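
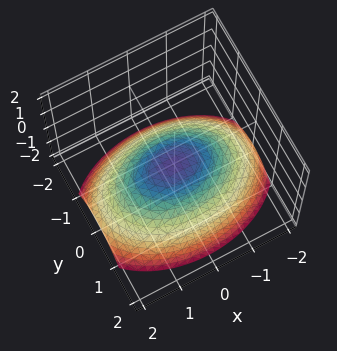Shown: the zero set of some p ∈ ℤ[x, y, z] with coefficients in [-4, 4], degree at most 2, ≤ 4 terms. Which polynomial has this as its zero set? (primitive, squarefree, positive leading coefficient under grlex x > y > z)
x^2 + 2*y^2 + 3*z

First, degree: a single bowl opening along one axis; a quadric, so deg p = 2.
Next, symmetries: mirror symmetry x ↦ −x ⇒ only even powers of x; the y ↦ −y reflection is a symmetry, so y appears only in even powers.
Then, from the axis intercepts and sections: it crosses the z-axis at the gridline z = 0; it crosses the y-axis at the gridline y = 0.
Finally, solving for integer coefficients yields p as stated.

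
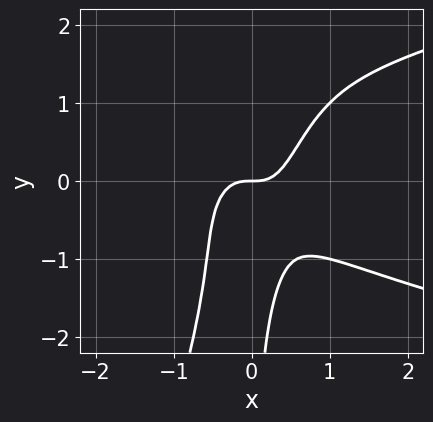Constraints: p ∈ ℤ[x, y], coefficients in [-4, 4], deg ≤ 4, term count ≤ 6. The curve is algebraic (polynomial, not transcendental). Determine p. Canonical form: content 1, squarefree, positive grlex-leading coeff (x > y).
3*x^2*y^2 - x*y^3 - 3*x^3 + y

1. Degree: the shape is more complex than any degree-3 curve, so deg p = 4.
2. From the visible intercepts: it meets the x-axis at x = 0 (among the integer gridlines); it meets the y-axis at y = 0 (among the integer gridlines).
3. These observations pin down the coefficients.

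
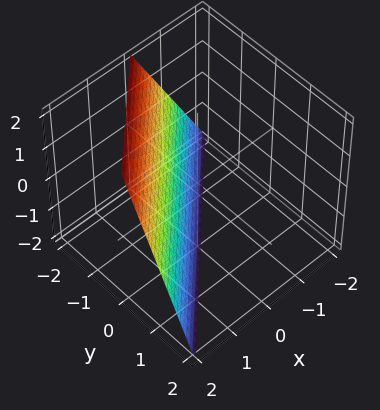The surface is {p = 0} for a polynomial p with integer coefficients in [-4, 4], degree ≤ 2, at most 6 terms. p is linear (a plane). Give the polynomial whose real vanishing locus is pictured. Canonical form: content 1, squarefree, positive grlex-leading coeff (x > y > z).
2*x - 2*y - z - 2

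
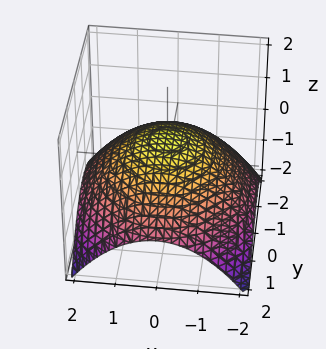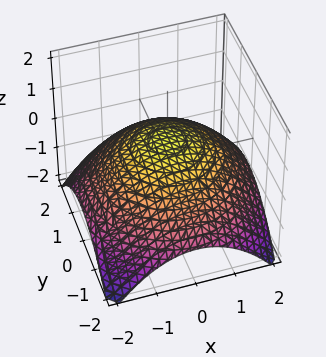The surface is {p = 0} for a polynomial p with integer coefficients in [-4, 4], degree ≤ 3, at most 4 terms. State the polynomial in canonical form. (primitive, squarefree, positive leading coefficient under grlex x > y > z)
x^2 + y^2 + 3*z - 2

1. Degree: a generic line meets the surface in up to 2 points, so deg p = 2.
2. By symmetry, the surface is invariant under rotation about z: p = q(x² + y², z).
3. Reading off the gridlines: a circular section at z = 0 has radius between 1 and 2.
4. Fitting integer coefficients to these (and the overall shape) gives p.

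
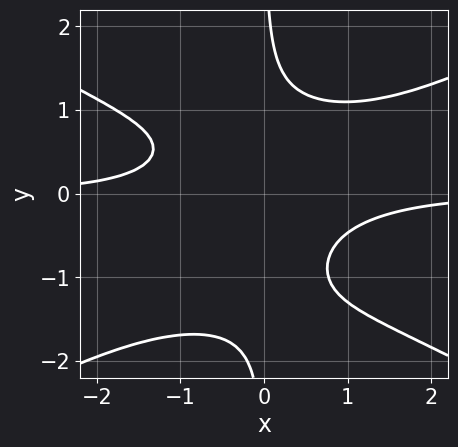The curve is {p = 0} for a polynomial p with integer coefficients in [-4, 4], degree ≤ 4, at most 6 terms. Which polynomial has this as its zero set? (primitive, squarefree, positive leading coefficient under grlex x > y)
1. Degree: no degree-3 curve has this shape, so deg p = 4.
2. Reading off the gridlines: the curve avoids every integer x-axis point in the box; the curve avoids every integer y-axis point in the box.
3. Together with the visible shape, these determine p as stated.

x^3*y - 3*x*y^3 - 2*x*y^2 + 3*x*y + 2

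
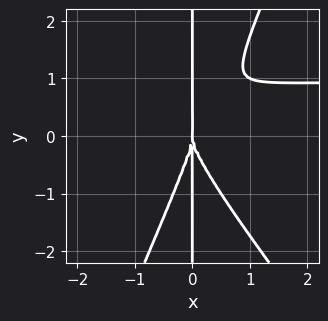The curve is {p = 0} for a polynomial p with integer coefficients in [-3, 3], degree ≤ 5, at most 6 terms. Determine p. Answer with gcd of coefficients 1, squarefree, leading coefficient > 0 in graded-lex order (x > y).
deg p = 4. The shape is more complex than any degree-3 curve.
From the axis intercepts and sections: one x-axis crossing is at x = 0; every point of the y-axis in the box is on the curve.
Putting this together gives p.

3*x^3*y + x^2*y^2 - x*y^3 - 3*x^3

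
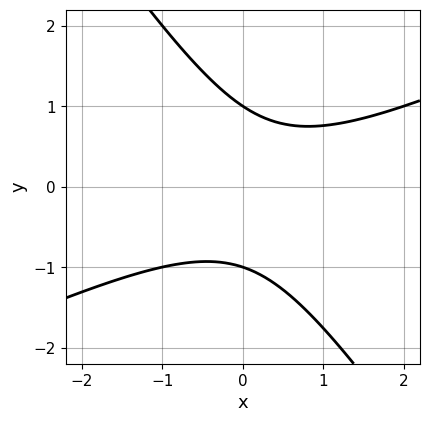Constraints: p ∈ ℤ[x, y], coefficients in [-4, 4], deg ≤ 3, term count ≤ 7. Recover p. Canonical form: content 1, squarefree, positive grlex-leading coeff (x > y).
2*x^2 - 3*x*y - 3*y^2 - x + 3

First, degree: no degree-1 curve has this shape, so deg p = 2.
Then, checking where it meets the axes: it misses every integer gridline on the x-axis; the y-axis gridline crossings are at y ∈ {-1, 1}.
Finally, solving for integer coefficients yields p as stated.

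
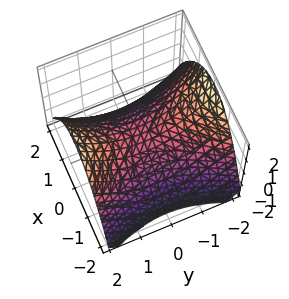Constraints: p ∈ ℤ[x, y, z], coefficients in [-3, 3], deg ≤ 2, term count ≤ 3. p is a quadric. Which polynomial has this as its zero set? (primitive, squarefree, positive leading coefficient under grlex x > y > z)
2*x^2 - y^2 + 3*z

deg p = 2. A saddle surface; a quadric.
Symmetries: it's symmetric under y → −y, forcing even powers of y; mirror symmetry x ↦ −x ⇒ only even powers of x.
Reading off the gridlines: one y-axis crossing is at y = 0; it meets the x-axis at x = 0 (among the integer gridlines); it meets the z-axis at z = 0 (among the integer gridlines).
Fitting integer coefficients to these (and the overall shape) gives p.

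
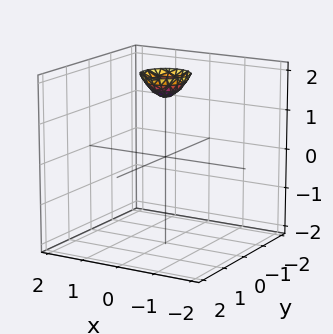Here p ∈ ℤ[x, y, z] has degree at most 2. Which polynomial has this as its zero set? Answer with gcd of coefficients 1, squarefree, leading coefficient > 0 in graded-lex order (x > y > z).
1. Degree: a generic line meets the surface in up to 2 points, so deg p = 2.
2. Symmetries: the surface is invariant under rotation about z: p = q(x² + y², z).
3. Checking where it meets the axes: no x-intercept at any integer in the box; a circular section at z = 2 has radius between 0 and 1; it misses every integer gridline on the y-axis.
4. The integer polynomial consistent with all of this is the stated p.

3*x^2 + 3*y^2 - 2*z + 3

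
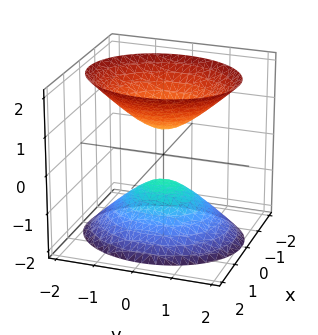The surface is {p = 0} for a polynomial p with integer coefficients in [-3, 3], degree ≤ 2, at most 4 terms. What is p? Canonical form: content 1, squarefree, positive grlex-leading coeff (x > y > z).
1. The picture has 2 separate pieces. Treating them together as one polynomial.
2. Degree: two separate bowl-shaped sheets opening away from each other; a quadric, so deg p = 2.
3. Symmetries: mirror symmetry x ↦ −x ⇒ only even powers of x; the y ↦ −y reflection is a symmetry, so y appears only in even powers; the z ↦ −z reflection is a symmetry, so z appears only in even powers.
4. From the axis intercepts and sections: no x-intercept at any integer in the box; it misses every integer gridline on the y-axis.
5. Assembling these constraints gives the stated polynomial.

3*x^2 + 2*y^2 - 2*z^2 + 1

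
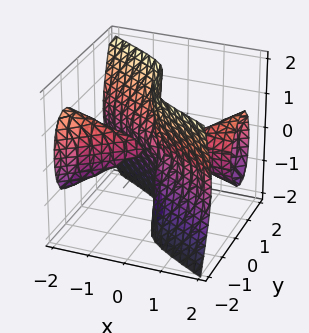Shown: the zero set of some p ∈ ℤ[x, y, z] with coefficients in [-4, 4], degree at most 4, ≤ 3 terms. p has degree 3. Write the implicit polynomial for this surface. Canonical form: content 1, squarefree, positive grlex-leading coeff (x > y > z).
(a) I count 2 distinct pieces.
(b) Degree: no degree-2 surface has this shape, so deg p = 3.
(c) Checking where it meets the axes: every point of the z-axis in the box is on the surface; it meets the y-axis at y = 0 (among the integer gridlines).
(d) The integer polynomial consistent with all of this is the stated p.

x^2*y - x*z^2 - 2*y^3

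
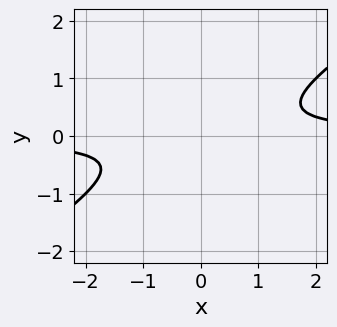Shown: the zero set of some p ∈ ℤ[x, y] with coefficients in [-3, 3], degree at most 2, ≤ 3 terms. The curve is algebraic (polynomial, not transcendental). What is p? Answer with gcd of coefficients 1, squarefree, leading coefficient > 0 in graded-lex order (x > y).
2*x*y - 3*y^2 - 1

First, deg p = 2. A generic line meets the curve in up to 2 points.
Next, checking where it meets the axes: it misses every integer gridline on the y-axis; it misses every integer gridline on the x-axis.
Finally, the integer polynomial consistent with all of this is the stated p.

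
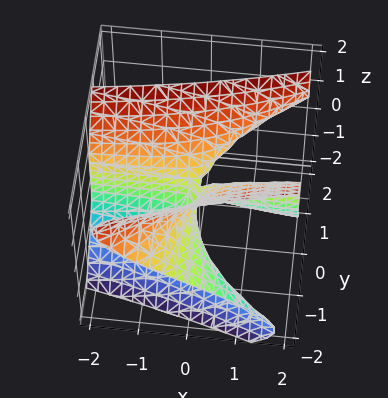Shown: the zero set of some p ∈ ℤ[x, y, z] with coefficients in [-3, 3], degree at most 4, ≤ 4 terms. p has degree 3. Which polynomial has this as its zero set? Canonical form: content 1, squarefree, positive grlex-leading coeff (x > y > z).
2*y^2*z - z^3 - 2*x*y + y*z

Degree: the shape is more complex than any degree-2 surface, so deg p = 3.
From the axis intercepts and sections: it crosses the z-axis at the gridline z = 0; every point of the x-axis in the box is on the surface.
Assembling these constraints gives the stated polynomial. Check: (0, 1, 0) on the y-axis lies on the surface, and p(0, 1, 0) = 0. ✓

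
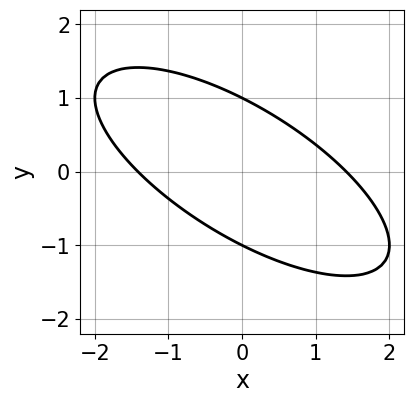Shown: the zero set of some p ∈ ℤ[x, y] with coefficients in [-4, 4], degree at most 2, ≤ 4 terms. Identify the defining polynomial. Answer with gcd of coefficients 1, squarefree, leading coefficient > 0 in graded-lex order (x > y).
First, deg p = 2. No degree-1 curve has this shape.
Then, observable constraints: among the integer gridlines, it crosses the y-axis at y ∈ {-1, 1}.
Finally, fitting integer coefficients to these (and the overall shape) gives p.

x^2 + 2*x*y + 2*y^2 - 2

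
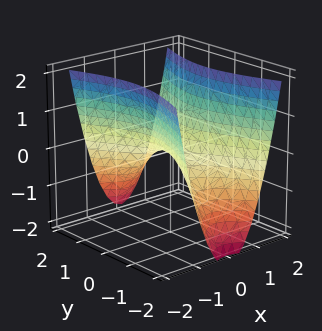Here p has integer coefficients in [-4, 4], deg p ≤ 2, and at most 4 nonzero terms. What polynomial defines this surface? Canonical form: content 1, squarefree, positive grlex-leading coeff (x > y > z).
(a) Degree: a hyperbolic paraboloid; a quadric, so deg p = 2.
(b) Symmetries: mirror symmetry x ↦ −x ⇒ only even powers of x; mirror symmetry y ↦ −y ⇒ only even powers of y.
(c) From the axis intercepts and sections: it crosses the y-axis at the gridline y = 0; it crosses the z-axis at the gridline z = 0; it crosses the x-axis at the gridline x = 0.
(d) Solving for integer coefficients yields p as stated.

3*x^2 - y^2 - 2*z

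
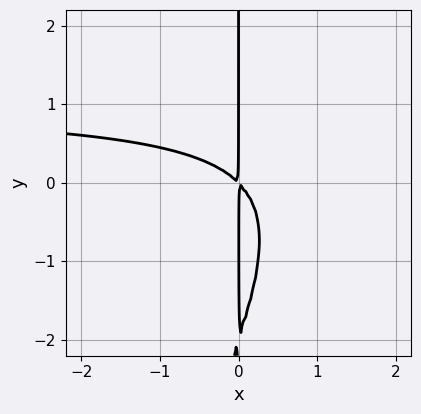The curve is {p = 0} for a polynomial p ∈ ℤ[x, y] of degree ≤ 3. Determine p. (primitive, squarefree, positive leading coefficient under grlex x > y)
First, degree: the shape is more complex than any degree-2 curve, so deg p = 3.
Next, against the integer gridlines: every point of the y-axis in the box is on the curve.
Finally, putting this together gives p.

2*x^2*y - x*y^2 - 2*x^2 - 2*x*y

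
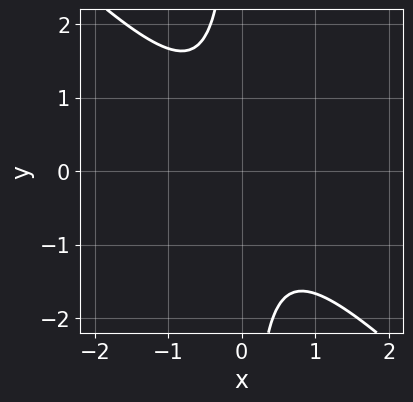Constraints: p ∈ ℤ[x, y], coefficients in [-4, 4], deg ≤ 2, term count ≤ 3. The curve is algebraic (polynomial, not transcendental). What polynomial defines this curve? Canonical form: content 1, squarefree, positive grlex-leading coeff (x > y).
deg p = 2. No degree-1 curve has this shape.
Observable constraints: the curve avoids every integer y-axis point in the box; it misses every integer gridline on the x-axis.
The integer polynomial consistent with all of this is the stated p.

3*x^2 + 3*x*y + 2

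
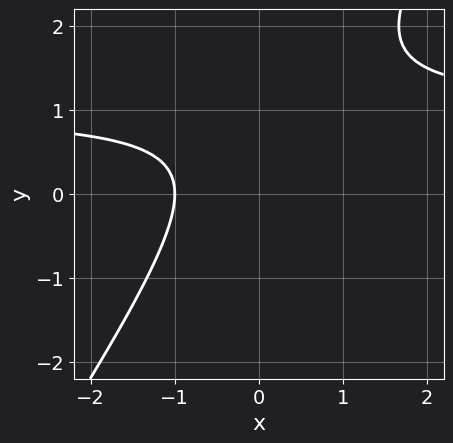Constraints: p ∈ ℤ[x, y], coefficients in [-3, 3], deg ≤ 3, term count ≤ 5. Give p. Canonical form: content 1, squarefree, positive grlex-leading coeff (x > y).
1. Degree: no degree-1 curve has this shape, so deg p = 2.
2. Against the integer gridlines: no y-intercept at any integer in the box; one x-axis crossing is at x = -1.
3. The integer polynomial consistent with all of this is the stated p.

3*x*y - 2*y^2 - 3*x + 3*y - 3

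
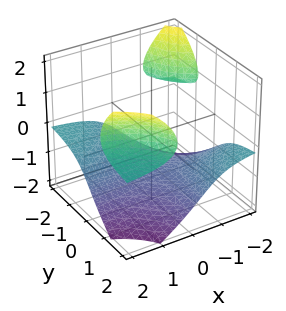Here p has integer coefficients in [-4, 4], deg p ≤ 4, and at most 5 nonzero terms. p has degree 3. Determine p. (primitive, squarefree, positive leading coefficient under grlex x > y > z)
3*x*y*z - 2*z^3 + y*z - 3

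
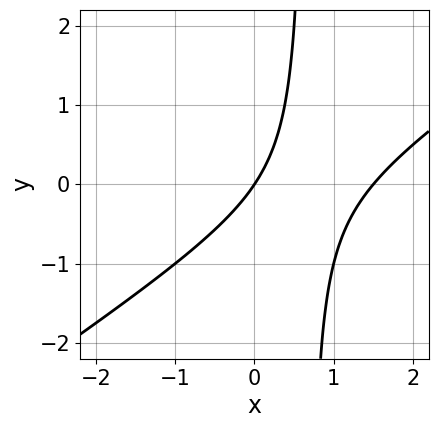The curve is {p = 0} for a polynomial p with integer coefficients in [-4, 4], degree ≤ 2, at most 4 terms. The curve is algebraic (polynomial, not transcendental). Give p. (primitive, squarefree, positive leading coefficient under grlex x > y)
2*x^2 - 3*x*y - 3*x + 2*y

Degree: a generic line meets the curve in up to 2 points, so deg p = 2.
Reading off the gridlines: it crosses the y-axis at the gridline y = 0; it meets the x-axis at x = 0 (among the integer gridlines).
Solving for integer coefficients yields p as stated.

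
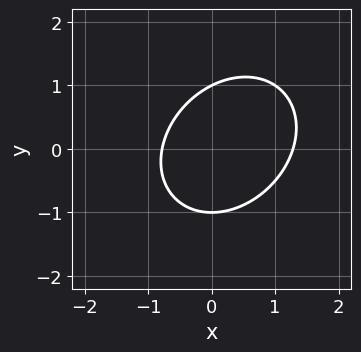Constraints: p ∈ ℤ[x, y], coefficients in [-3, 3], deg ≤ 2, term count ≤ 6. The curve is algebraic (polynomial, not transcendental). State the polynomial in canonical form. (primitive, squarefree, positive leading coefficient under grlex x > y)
(a) The degree is 2 — a generic line meets the curve in up to 2 points.
(b) Reading off the gridlines: the y-axis gridline crossings are at y ∈ {-1, 1}.
(c) Assembling these constraints gives the stated polynomial.

2*x^2 - x*y + 2*y^2 - x - 2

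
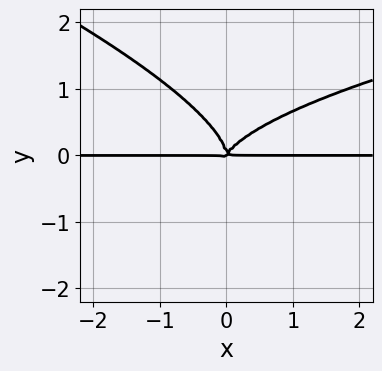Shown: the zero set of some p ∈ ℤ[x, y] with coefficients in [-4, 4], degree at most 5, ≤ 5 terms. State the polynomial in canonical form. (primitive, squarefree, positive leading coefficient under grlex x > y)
x*y^3 + 3*y^4 - 2*x^2*y + x*y^2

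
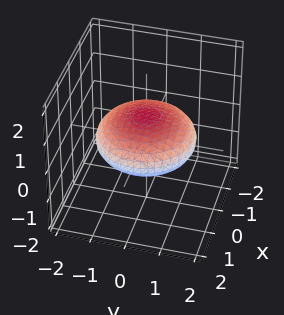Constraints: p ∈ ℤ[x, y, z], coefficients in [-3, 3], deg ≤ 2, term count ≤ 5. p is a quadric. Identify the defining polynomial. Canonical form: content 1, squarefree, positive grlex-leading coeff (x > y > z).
First, deg p = 2. Bounded and convex; a quadric.
Then, symmetries: mirror symmetry z ↦ −z ⇒ only even powers of z; the surface is invariant under rotation about z: p = q(x² + y², z).
Next, checking where it meets the axes: a circular section at z = 0 has radius between 1 and 2.
Finally, putting this together gives p.

x^2 + y^2 + 3*z^2 - 2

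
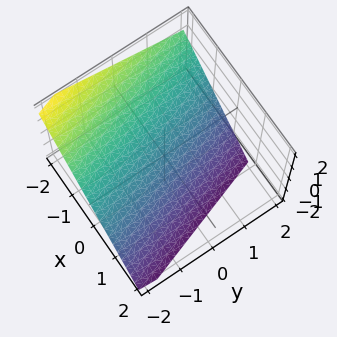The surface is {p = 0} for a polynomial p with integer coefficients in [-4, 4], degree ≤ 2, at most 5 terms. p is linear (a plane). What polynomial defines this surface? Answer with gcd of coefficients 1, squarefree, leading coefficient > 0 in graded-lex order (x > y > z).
3*x + y + 3*z + 2

1. deg p = 1.
2. Checking where it meets the axes: it meets the y-axis at y = -2 (among the integer gridlines).
3. The integer polynomial consistent with all of this is the stated p.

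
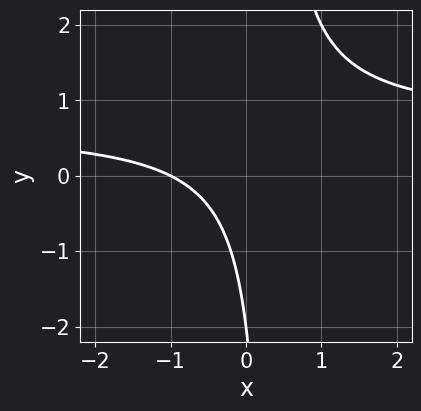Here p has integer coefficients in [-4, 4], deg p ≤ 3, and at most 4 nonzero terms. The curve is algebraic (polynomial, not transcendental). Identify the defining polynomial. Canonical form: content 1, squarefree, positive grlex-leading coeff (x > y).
The degree is 2 — no degree-1 curve has this shape.
From the axis intercepts and sections: it meets the x-axis at x = -1 (among the integer gridlines); one y-axis crossing is at y = -2.
Solving for integer coefficients yields p as stated.

3*x*y - 2*x - y - 2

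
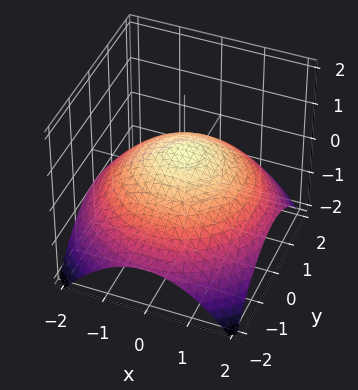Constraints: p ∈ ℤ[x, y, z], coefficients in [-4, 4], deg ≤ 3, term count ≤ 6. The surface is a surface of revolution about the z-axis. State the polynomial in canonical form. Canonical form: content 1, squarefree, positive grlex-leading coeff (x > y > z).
x^2 + y^2 + 3*z - 2

(a) Degree: no degree-1 surface has this shape, so deg p = 2.
(b) Symmetry: the z-axis is an axis of rotation, so x and y enter only as x² + y².
(c) Reading off the gridlines: a circular section at z = 0 has radius between 1 and 2.
(d) The integer polynomial consistent with all of this is the stated p.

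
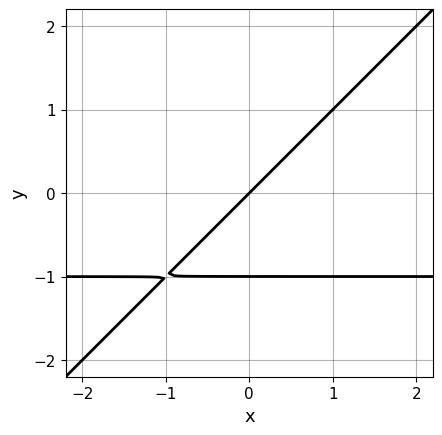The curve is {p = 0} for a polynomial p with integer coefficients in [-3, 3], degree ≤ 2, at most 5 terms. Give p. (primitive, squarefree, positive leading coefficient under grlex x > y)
x*y - y^2 + x - y

Degree: a generic line meets the curve in up to 2 points, so deg p = 2.
From the visible intercepts: it crosses the x-axis at the gridline x = 0; among the integer gridlines, it crosses the y-axis at y ∈ {-1, 0}.
Assembling these constraints gives the stated polynomial.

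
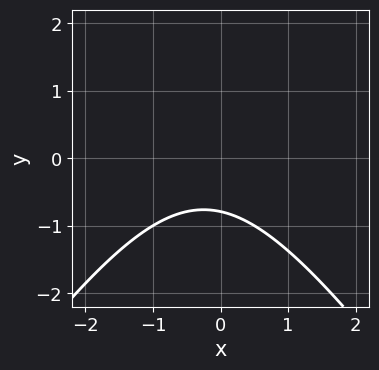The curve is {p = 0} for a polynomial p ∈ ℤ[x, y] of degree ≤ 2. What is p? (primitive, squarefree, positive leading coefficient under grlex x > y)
2*x^2 - y^2 + x + 3*y + 3

(a) deg p = 2. The shape is more complex than any degree-1 curve.
(b) From the visible intercepts: the curve avoids every integer x-axis point in the box.
(c) These observations pin down the coefficients.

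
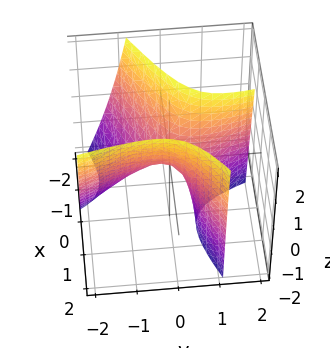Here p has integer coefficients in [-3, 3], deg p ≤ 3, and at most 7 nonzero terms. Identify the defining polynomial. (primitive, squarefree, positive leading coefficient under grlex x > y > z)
2*x^2 - 3*x*y - y^2 + y*z - z

1. Degree: the shape is more complex than any degree-1 surface, so deg p = 2.
2. Against the integer gridlines: one x-axis crossing is at x = 0; it crosses the y-axis at the gridline y = 0.
3. The integer polynomial consistent with all of this is the stated p.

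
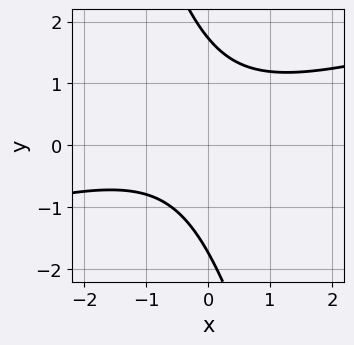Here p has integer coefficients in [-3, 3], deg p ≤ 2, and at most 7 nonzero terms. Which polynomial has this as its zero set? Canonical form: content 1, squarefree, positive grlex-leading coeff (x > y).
First, degree: no degree-1 curve has this shape, so deg p = 2.
Then, against the integer gridlines: no x-intercept at any integer in the box.
Finally, solving for integer coefficients yields p as stated.

x^2 - 3*x*y - y^2 + x + 3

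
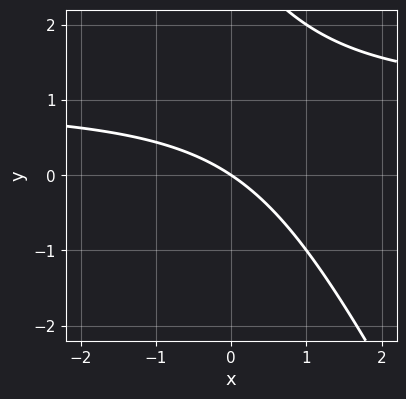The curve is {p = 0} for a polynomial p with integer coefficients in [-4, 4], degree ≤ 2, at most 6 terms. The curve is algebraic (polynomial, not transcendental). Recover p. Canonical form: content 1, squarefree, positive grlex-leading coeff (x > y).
2*x*y + y^2 - 2*x - 3*y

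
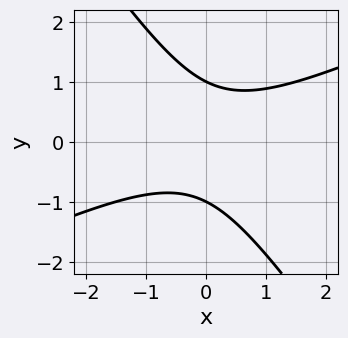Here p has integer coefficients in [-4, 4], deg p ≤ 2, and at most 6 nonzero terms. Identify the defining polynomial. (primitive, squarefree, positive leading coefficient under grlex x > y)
2*x^2 - 3*x*y - 3*y^2 + 3

The degree is 2 — a generic line meets the curve in up to 2 points.
Checking where it meets the axes: among the integer gridlines, it crosses the y-axis at y ∈ {-1, 1}; the curve avoids every integer x-axis point in the box.
The integer polynomial consistent with all of this is the stated p.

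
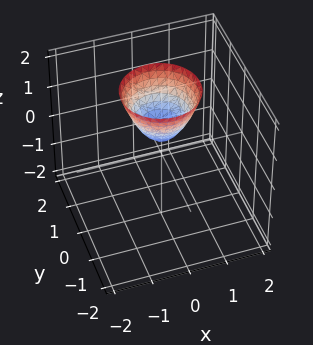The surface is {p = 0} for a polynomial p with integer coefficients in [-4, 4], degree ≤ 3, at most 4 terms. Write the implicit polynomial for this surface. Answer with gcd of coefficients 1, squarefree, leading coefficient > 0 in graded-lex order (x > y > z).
3*x^2 + 3*y^2 - 2*z + 1

First, degree: no degree-1 surface has this shape, so deg p = 2.
Then, by symmetry, every cross-section ⟂ z is a circle, so x, y appear only via x² + y².
Next, from the axis intercepts and sections: no y-intercept at any integer in the box; a circular section at z = 1 has radius between 0 and 1; no x-intercept at any integer in the box.
Finally, together with the visible shape, these determine p as stated.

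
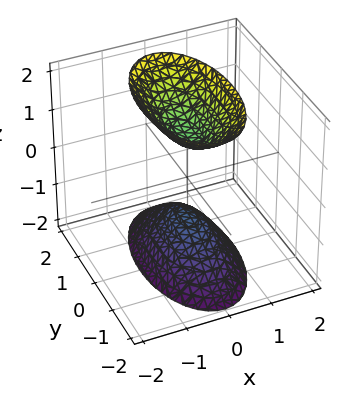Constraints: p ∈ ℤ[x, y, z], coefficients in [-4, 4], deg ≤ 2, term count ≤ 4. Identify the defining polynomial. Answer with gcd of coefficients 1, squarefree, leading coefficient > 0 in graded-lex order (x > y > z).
(a) I count 2 distinct pieces. They look like related sheets of one shape, so recover p as a whole.
(b) deg p = 2. Two separate bowl-shaped sheets opening away from each other; a quadric.
(c) Symmetries: the x ↦ −x reflection is a symmetry, so x appears only in even powers; it's symmetric under z → −z, forcing even powers of z; mirror symmetry y ↦ −y ⇒ only even powers of y.
(d) Checking where it meets the axes: among the integer gridlines, it crosses the z-axis at z ∈ {-1, 1}; it misses every integer gridline on the x-axis; no y-intercept at any integer in the box.
(e) The integer polynomial consistent with all of this is the stated p.

3*x^2 + y^2 - z^2 + 1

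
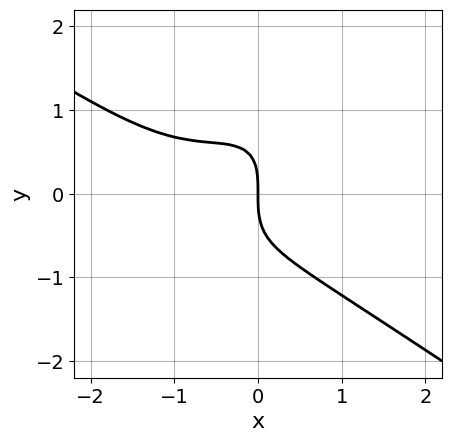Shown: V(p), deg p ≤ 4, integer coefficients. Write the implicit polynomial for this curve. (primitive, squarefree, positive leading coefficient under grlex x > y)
(a) The degree is 3 — a generic line meets the curve in up to 3 points.
(b) From the visible intercepts: it crosses the y-axis at the gridline y = 0; it crosses the x-axis at the gridline x = 0.
(c) Together with the visible shape, these determine p as stated.

2*x^3 - 3*x*y^2 + 2*y^3 + 3*x^2 + 3*x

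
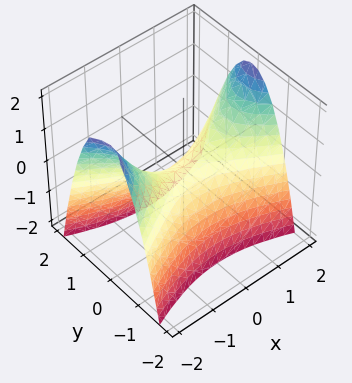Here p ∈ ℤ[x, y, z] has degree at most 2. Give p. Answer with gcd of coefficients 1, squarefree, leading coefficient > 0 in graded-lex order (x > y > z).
1. deg p = 2. A saddle surface; a quadric.
2. Symmetries: the x ↦ −x reflection is a symmetry, so x appears only in even powers; it's symmetric under y → −y, forcing even powers of y.
3. From the visible intercepts: it meets the y-axis at y = 0 (among the integer gridlines); it crosses the x-axis at the gridline x = 0; one z-axis crossing is at z = 0.
4. Putting this together gives p.

x^2 - 3*y^2 - 2*z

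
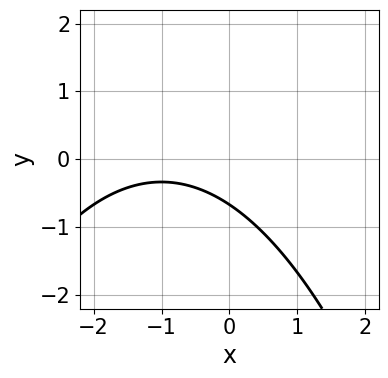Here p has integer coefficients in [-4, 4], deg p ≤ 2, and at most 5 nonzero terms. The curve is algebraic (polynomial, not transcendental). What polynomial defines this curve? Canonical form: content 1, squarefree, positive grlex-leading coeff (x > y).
First, degree: the shape is more complex than any degree-1 curve, so deg p = 2.
Then, from the visible intercepts: it misses every integer gridline on the x-axis.
Finally, the integer polynomial consistent with all of this is the stated p.

x^2 + 2*x + 3*y + 2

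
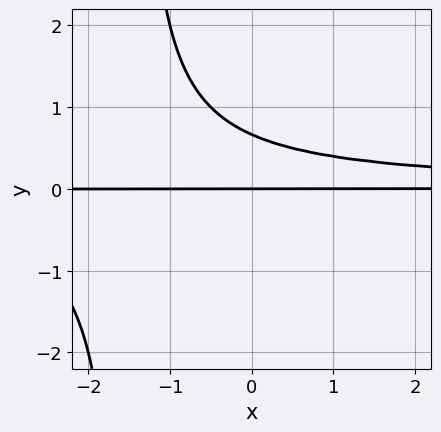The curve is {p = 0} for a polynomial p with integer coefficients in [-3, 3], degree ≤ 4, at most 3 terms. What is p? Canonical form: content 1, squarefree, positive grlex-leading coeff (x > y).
1. Degree: no degree-2 curve has this shape, so deg p = 3.
2. Checking where it meets the axes: every point of the x-axis in the box is on the curve; it crosses the y-axis at the gridline y = 0.
3. Putting this together gives p.

2*x*y^2 + 3*y^2 - 2*y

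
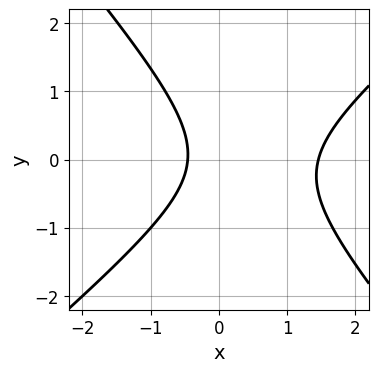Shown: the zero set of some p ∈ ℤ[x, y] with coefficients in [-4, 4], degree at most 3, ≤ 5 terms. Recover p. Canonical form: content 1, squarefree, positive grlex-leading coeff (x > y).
First, degree: the shape is more complex than any degree-1 curve, so deg p = 2.
Next, from the visible intercepts: it misses every integer gridline on the y-axis.
Finally, fitting integer coefficients to these (and the overall shape) gives p.

3*x^2 - x*y - 3*y^2 - 3*x - 2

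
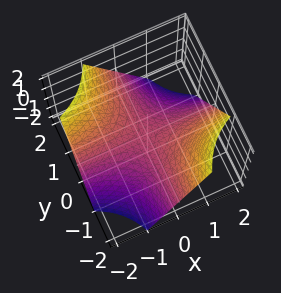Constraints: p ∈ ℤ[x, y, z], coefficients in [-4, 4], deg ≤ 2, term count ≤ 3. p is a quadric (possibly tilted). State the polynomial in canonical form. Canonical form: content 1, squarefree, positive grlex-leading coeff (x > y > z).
x*y + z

First, degree: a generic line meets the surface in up to 2 points, so deg p = 2.
Next, from the axis intercepts and sections: one z-axis crossing is at z = 0; every point of the x-axis in the box is on the surface; the visible y-axis segment lies entirely on the surface.
Finally, putting this together gives p.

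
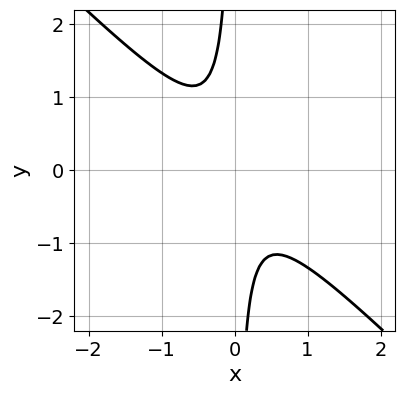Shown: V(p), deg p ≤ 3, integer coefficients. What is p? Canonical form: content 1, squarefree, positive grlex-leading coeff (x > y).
3*x^2 + 3*x*y + 1

The degree is 2 — no degree-1 curve has this shape.
From the visible intercepts: it misses every integer gridline on the y-axis; it misses every integer gridline on the x-axis.
Putting this together gives p.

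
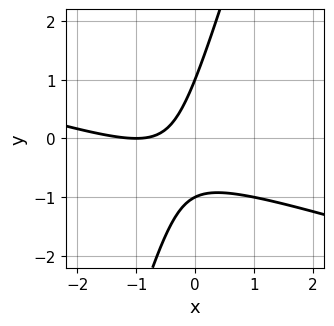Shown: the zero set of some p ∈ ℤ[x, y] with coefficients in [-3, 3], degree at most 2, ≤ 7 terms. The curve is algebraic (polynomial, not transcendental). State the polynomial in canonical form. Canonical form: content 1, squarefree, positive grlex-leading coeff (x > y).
x^2 + 3*x*y - y^2 + 2*x + 1

First, the degree is 2 — the shape is more complex than any degree-1 curve.
Next, from the visible intercepts: among the integer gridlines, it crosses the y-axis at y ∈ {-1, 1}; it meets the x-axis at x = -1 (among the integer gridlines).
Finally, solving for integer coefficients yields p as stated.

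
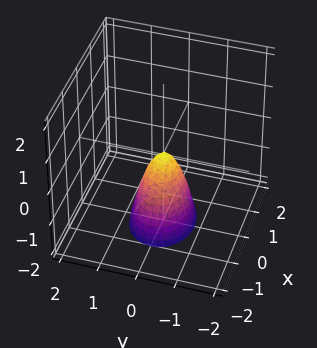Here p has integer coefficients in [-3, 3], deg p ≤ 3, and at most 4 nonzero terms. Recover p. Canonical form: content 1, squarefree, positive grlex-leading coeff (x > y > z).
2*x^2 + 3*y^2 + z

deg p = 2. A paraboloid; a quadric.
Symmetries: the y ↦ −y reflection is a symmetry, so y appears only in even powers; the x ↦ −x reflection is a symmetry, so x appears only in even powers.
Observable constraints: it meets the y-axis at y = 0 (among the integer gridlines); it meets the z-axis at z = 0 (among the integer gridlines); it crosses the x-axis at the gridline x = 0.
Assembling these constraints gives the stated polynomial.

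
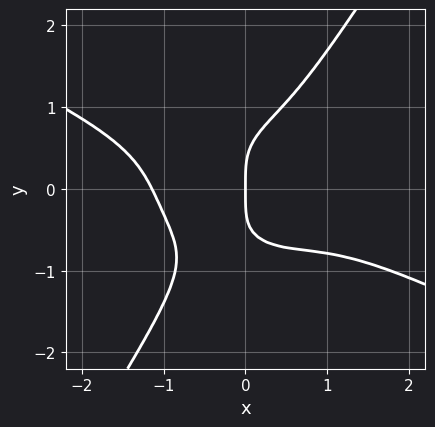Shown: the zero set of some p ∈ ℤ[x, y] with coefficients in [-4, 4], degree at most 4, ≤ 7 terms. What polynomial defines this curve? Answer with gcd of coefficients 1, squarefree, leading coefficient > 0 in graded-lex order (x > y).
2*x^4 + 3*x^3*y + 3*x*y^3 - 3*y^4 + 3*x

Degree: a generic line meets the curve in up to 4 points, so deg p = 4.
From the visible intercepts: one y-axis crossing is at y = 0; it meets the x-axis at x = 0 (among the integer gridlines).
Together with the visible shape, these determine p as stated.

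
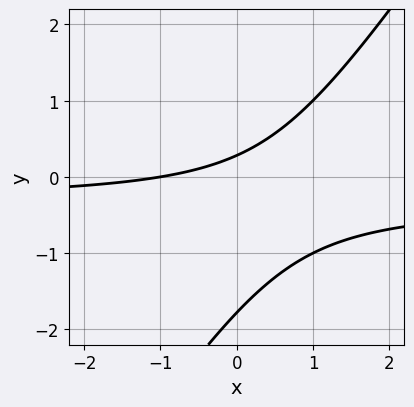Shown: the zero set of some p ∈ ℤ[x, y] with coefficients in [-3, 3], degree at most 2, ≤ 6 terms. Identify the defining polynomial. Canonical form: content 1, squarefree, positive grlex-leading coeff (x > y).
deg p = 2. The shape is more complex than any degree-1 curve.
From the visible intercepts: it meets the x-axis at x = -1 (among the integer gridlines).
These observations pin down the coefficients.

3*x*y - 2*y^2 + x - 3*y + 1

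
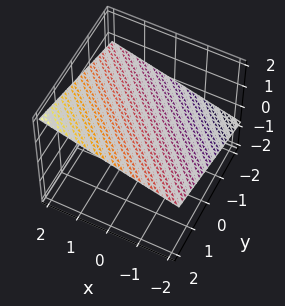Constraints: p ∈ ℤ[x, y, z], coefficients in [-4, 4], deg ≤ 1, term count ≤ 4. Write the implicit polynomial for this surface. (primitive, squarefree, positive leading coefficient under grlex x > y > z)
x + y - 3*z + 2

deg p = 1. The surface is flat (a plane).
Observable constraints: one y-axis crossing is at y = -2; one x-axis crossing is at x = -2.
Matching integer coefficients to the picture gives p.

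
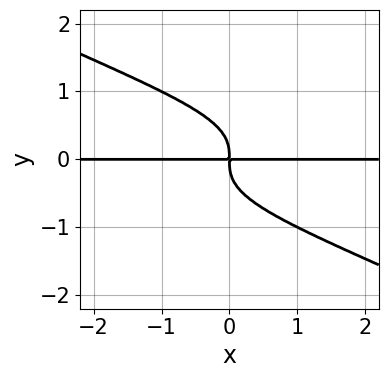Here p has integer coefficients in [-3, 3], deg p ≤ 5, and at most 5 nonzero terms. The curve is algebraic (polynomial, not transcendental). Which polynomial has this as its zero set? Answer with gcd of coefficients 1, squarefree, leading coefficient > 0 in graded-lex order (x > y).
x*y^3 + 2*y^4 + x*y

(a) deg p = 4.
(b) Reading off the gridlines: every point of the x-axis in the box is on the curve.
(c) Fitting integer coefficients to these (and the overall shape) gives p.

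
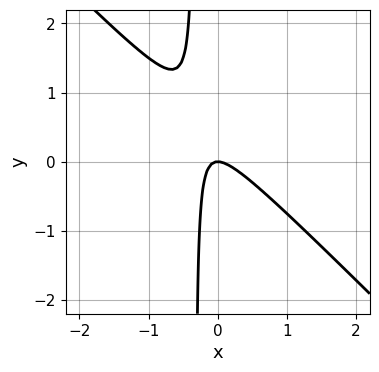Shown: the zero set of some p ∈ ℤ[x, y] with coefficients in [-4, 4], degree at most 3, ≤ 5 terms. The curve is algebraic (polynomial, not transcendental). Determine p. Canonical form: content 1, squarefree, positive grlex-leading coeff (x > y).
(a) The degree is 2 — a generic line meets the curve in up to 2 points.
(b) From the visible intercepts: it crosses the x-axis at the gridline x = 0; one y-axis crossing is at y = 0.
(c) Fitting integer coefficients to these (and the overall shape) gives p.

3*x^2 + 3*x*y + y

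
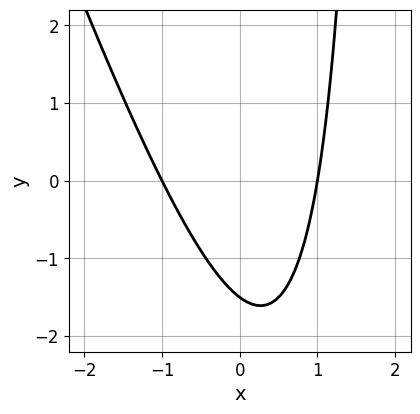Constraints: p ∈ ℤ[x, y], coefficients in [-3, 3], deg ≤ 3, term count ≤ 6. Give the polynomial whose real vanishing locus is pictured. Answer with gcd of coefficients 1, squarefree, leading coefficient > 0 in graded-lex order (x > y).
3*x^2 + x*y - 2*y - 3

(a) Degree: a generic line meets the curve in up to 2 points, so deg p = 2.
(b) From the visible intercepts: the x-axis gridline crossings are at x ∈ {-1, 1}.
(c) Fitting integer coefficients to these (and the overall shape) gives p.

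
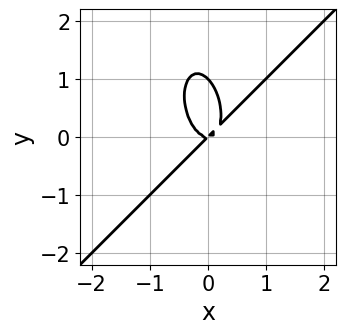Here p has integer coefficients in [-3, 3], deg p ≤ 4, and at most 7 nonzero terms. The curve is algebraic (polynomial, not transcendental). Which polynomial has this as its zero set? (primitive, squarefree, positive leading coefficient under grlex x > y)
(a) Degree: a generic line meets the curve in up to 3 points, so deg p = 3.
(b) Checking where it meets the axes: it crosses the x-axis at the gridline x = 0; among the integer gridlines, it crosses the y-axis at y ∈ {0, 1}.
(c) Solving for integer coefficients yields p as stated.

3*x^3 - 2*x^2*y - y^3 - x*y + y^2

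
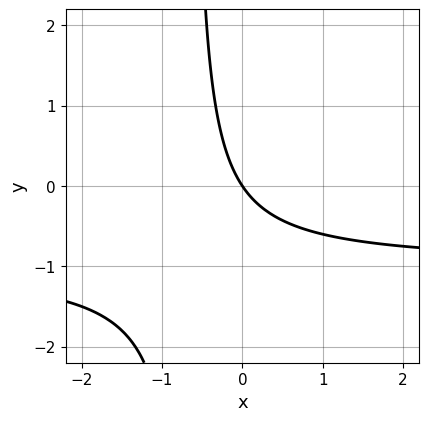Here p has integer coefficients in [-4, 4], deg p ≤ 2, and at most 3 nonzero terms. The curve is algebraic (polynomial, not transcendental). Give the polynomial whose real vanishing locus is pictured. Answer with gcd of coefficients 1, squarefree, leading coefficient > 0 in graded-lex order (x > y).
3*x*y + 3*x + 2*y

(a) Degree: the shape is more complex than any degree-1 curve, so deg p = 2.
(b) Against the integer gridlines: it crosses the x-axis at the gridline x = 0; it crosses the y-axis at the gridline y = 0.
(c) Putting this together gives p.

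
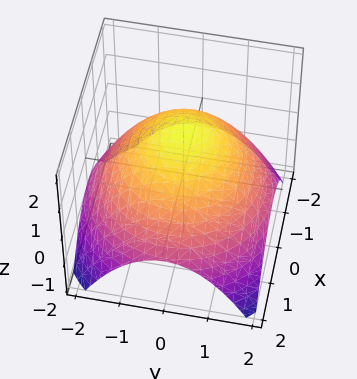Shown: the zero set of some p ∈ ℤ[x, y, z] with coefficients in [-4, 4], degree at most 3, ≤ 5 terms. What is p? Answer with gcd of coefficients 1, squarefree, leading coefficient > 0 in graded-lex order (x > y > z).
Degree: the shape is more complex than any degree-1 surface, so deg p = 2.
Symmetries: rotational symmetry about the z-axis ⇒ p depends on x, y only through x² + y².
Reading off the gridlines: a circular section at z = 0 has radius between 1 and 2.
Fitting integer coefficients to these (and the overall shape) gives p.

x^2 + y^2 + 2*z - 3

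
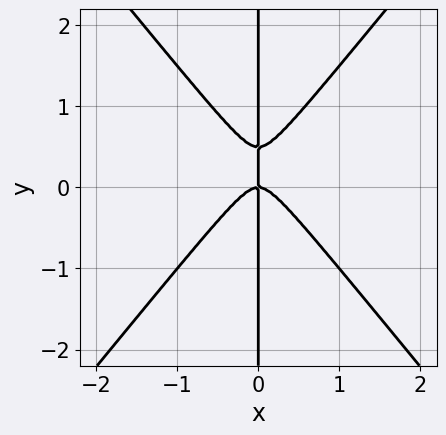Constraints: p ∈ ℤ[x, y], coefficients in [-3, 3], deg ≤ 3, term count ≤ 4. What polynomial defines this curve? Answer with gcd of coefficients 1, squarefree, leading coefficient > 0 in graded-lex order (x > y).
Degree: no degree-2 curve has this shape, so deg p = 3.
Observable constraints: one x-axis crossing is at x = 0; every point of the y-axis in the box is on the curve.
Matching integer coefficients to the picture gives p.

3*x^3 - 2*x*y^2 + x*y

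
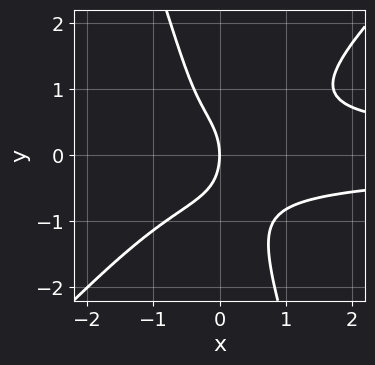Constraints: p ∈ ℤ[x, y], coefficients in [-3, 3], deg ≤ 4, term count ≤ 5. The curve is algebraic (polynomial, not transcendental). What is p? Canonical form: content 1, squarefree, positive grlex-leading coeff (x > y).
1. The degree is 4 — no degree-3 curve has this shape.
2. From the visible intercepts: one x-axis crossing is at x = 0; it crosses the y-axis at the gridline y = 0.
3. The integer polynomial consistent with all of this is the stated p.

3*x^2*y^2 - 2*x*y^3 - y^4 - y^2 - 2*x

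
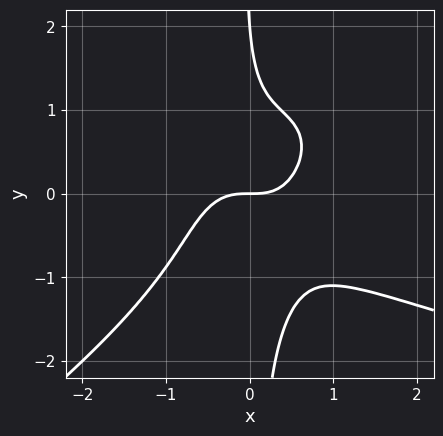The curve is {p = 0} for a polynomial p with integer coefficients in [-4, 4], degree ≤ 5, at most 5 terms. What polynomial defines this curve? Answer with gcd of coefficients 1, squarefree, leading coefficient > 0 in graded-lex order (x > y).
2*x^2*y^2 - 3*x*y^3 - 3*x^3 - y^2 + 2*y

First, degree: a generic line meets the curve in up to 4 points, so deg p = 4.
Next, from the visible intercepts: it meets the x-axis at x = 0 (among the integer gridlines); the y-axis gridline crossings are at y ∈ {0, 2}.
Finally, putting this together gives p.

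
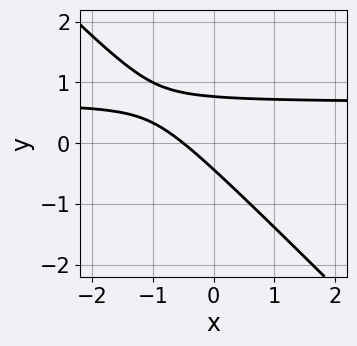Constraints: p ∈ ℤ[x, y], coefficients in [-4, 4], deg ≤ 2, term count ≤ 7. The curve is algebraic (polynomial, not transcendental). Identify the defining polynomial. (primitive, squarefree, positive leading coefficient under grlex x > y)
3*x*y + 3*y^2 - 2*x - y - 1

Degree: the shape is more complex than any degree-1 curve, so deg p = 2.
Solving for integer coefficients yields p as stated.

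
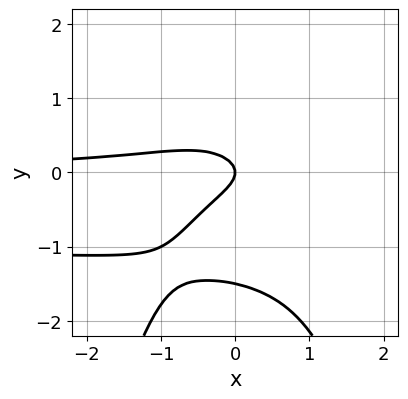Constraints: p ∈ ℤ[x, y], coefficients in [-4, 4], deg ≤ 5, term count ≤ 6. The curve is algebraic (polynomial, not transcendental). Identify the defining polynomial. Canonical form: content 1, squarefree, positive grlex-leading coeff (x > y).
2*x^2*y^2 + 2*x^2*y + 2*y^3 + 3*y^2 + x

First, the degree is 4 — no degree-3 curve has this shape.
Next, reading off the gridlines: one y-axis crossing is at y = 0; it crosses the x-axis at the gridline x = 0.
Finally, the integer polynomial consistent with all of this is the stated p.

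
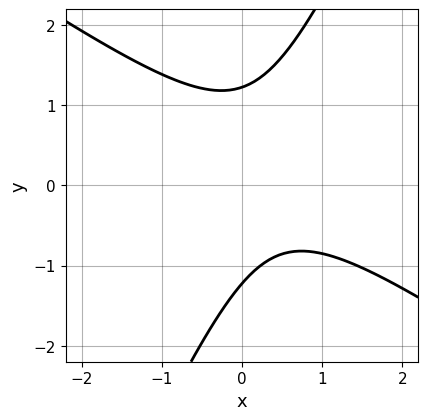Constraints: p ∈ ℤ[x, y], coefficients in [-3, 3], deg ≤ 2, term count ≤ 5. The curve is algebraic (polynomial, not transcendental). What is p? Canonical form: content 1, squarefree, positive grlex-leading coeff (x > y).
1. deg p = 2. No degree-1 curve has this shape.
2. Checking where it meets the axes: no x-intercept at any integer in the box.
3. Together with the visible shape, these determine p as stated.

3*x^2 + 3*x*y - 2*y^2 - 2*x + 3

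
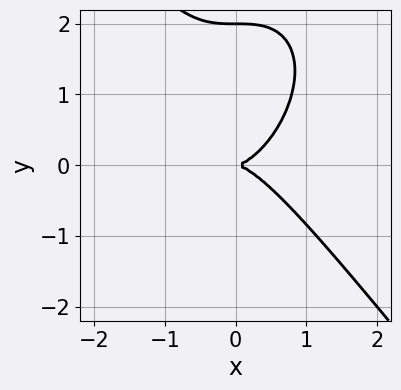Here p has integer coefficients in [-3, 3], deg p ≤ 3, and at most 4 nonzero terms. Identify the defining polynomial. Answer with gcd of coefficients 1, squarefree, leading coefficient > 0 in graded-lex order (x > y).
2*x^3 + y^3 - 2*y^2

The degree is 3 — the shape is more complex than any degree-2 curve.
Checking where it meets the axes: among the integer gridlines, it crosses the y-axis at y ∈ {0, 2}; it crosses the x-axis at the gridline x = 0.
Matching integer coefficients to the picture gives p.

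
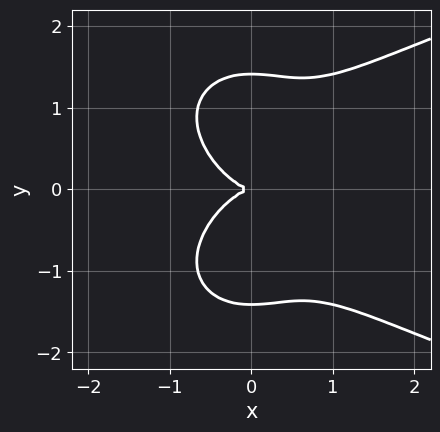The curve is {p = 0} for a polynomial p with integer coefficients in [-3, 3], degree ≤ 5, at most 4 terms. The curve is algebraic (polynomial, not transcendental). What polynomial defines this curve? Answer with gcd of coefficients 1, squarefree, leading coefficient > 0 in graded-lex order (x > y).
x^2*y^2 + y^4 - 2*x^3 - 2*y^2

(a) The degree is 4 — no degree-3 curve has this shape.
(b) Symmetries: the y ↦ −y reflection is a symmetry, so y appears only in even powers.
(c) Against the integer gridlines: one y-axis crossing is at y = 0; it crosses the x-axis at the gridline x = 0.
(d) The integer polynomial consistent with all of this is the stated p.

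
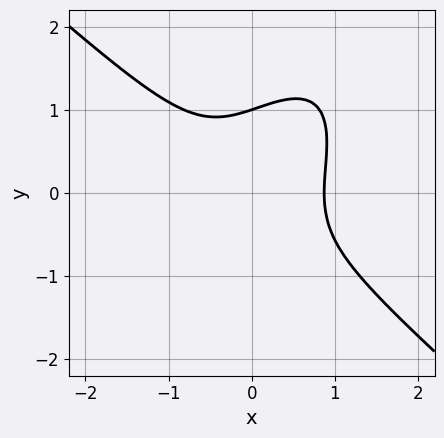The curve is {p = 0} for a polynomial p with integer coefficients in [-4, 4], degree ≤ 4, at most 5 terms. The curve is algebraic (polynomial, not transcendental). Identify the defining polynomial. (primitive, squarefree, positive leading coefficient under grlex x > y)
3*x^3 - 2*x*y^2 + 2*y^3 - 2

1. deg p = 3.
2. Checking where it meets the axes: it crosses the y-axis at the gridline y = 1.
3. The integer polynomial consistent with all of this is the stated p.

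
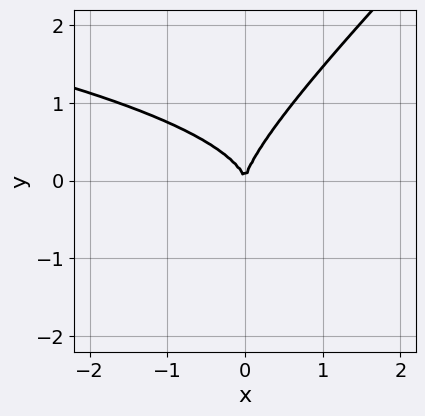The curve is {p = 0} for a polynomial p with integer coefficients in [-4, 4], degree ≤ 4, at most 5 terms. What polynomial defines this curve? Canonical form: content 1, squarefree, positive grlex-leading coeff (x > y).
Degree: a generic line meets the curve in up to 3 points, so deg p = 3.
Against the integer gridlines: it meets the x-axis at x = 0 (among the integer gridlines); it crosses the y-axis at the gridline y = 0.
Fitting integer coefficients to these (and the overall shape) gives p.

x*y^2 - y^3 + x^2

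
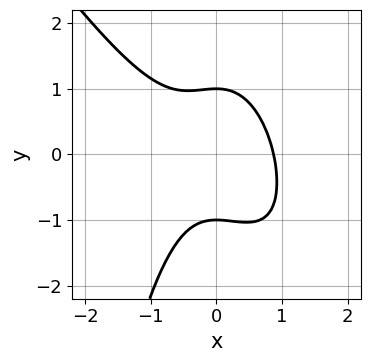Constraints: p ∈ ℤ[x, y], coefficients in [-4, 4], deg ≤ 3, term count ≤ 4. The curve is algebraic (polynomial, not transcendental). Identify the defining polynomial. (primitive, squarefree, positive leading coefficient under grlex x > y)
3*x^3 + 2*x^2*y + 2*y^2 - 2

1. deg p = 3. No degree-2 curve has this shape.
2. From the axis intercepts and sections: among the integer gridlines, it crosses the y-axis at y ∈ {-1, 1}.
3. Together with the visible shape, these determine p as stated.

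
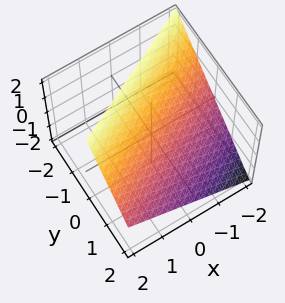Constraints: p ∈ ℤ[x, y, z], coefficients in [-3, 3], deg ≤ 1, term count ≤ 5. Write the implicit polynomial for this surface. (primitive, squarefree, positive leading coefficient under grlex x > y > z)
x - 2*y - 2*z + 2

Degree: every cross-section is a straight line — this is a plane, so deg p = 1.
From the axis intercepts and sections: it crosses the z-axis at the gridline z = 1; it crosses the y-axis at the gridline y = 1; it crosses the x-axis at the gridline x = -2.
Matching integer coefficients to the picture gives p.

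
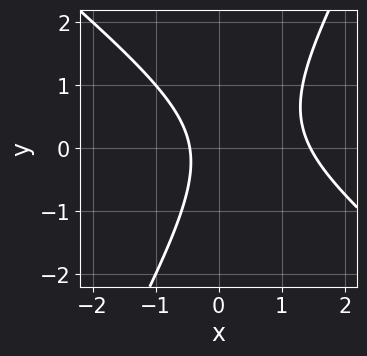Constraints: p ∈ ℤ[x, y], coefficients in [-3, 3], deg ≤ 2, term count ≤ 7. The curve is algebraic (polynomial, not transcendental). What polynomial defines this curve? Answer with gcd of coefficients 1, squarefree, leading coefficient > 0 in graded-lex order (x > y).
3*x^2 + 2*x*y - 2*y^2 - 3*x - 2

1. The degree is 2 — no degree-1 curve has this shape.
2. Against the integer gridlines: the curve avoids every integer y-axis point in the box.
3. Together with the visible shape, these determine p as stated.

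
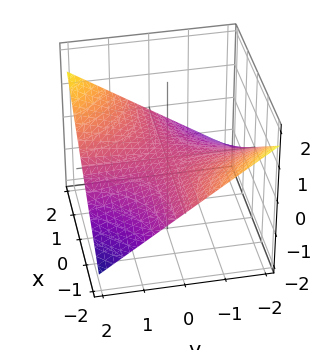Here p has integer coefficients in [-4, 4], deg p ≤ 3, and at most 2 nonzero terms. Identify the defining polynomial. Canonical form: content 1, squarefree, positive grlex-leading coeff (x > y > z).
(a) Degree: a hyperbolic paraboloid; a quadric, so deg p = 2.
(b) Reading off the gridlines: the visible x-axis segment lies entirely on the surface; it crosses the z-axis at the gridline z = 0.
(c) The integer polynomial consistent with all of this is the stated p. Check: (0, 2, 0) on the y-axis lies on the surface, and p(0, 2, 0) = 0. ✓

x*y - 3*z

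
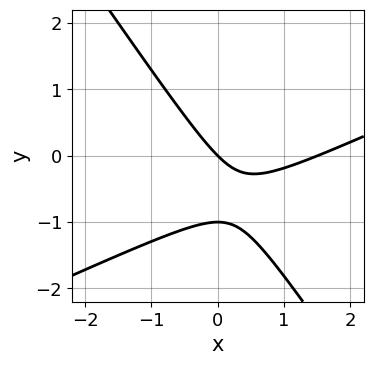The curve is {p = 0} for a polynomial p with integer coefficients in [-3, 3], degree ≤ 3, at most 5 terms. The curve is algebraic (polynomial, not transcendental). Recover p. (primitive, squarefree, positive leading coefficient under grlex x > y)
2*x^2 - 3*x*y - 3*y^2 - 3*x - 3*y

deg p = 2. A generic line meets the curve in up to 2 points.
From the visible intercepts: it meets the x-axis at x = 0 (among the integer gridlines); among the integer gridlines, it crosses the y-axis at y ∈ {-1, 0}.
Matching integer coefficients to the picture gives p.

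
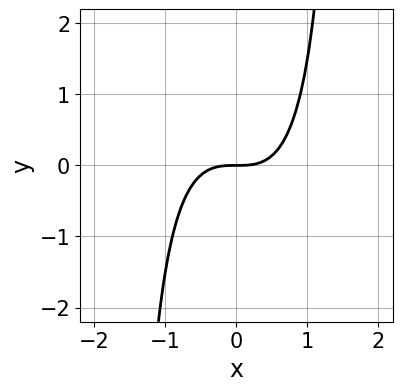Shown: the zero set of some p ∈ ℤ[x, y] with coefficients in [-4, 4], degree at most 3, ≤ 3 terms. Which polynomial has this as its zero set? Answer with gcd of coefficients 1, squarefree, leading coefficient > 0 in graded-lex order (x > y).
(a) The degree is 3 — a generic line meets the curve in up to 3 points.
(b) Against the integer gridlines: it crosses the x-axis at the gridline x = 0; it crosses the y-axis at the gridline y = 0.
(c) These observations pin down the coefficients.

3*x^3 + x^2*y - 3*y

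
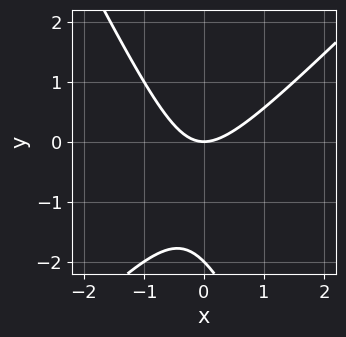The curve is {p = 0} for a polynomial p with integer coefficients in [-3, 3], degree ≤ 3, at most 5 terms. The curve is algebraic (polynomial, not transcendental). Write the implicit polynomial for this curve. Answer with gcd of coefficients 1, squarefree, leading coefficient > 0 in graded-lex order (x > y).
First, the degree is 2 — the shape is more complex than any degree-1 curve.
Next, checking where it meets the axes: one x-axis crossing is at x = 0; among the integer gridlines, it crosses the y-axis at y ∈ {-2, 0}.
Finally, assembling these constraints gives the stated polynomial.

2*x^2 - x*y - y^2 - 2*y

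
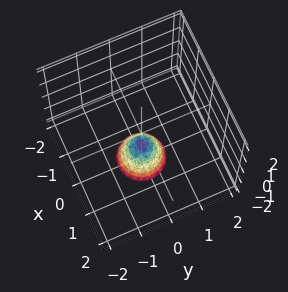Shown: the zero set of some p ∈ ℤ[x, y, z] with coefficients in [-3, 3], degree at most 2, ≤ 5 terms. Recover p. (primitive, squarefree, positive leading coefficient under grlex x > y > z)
2*x^2 + 2*y^2 + z + 1

deg p = 2.
Symmetries: the z-axis is an axis of rotation, so x and y enter only as x² + y².
From the axis intercepts and sections: it misses every integer gridline on the y-axis; a circular section at z = -2 has radius between 0 and 1; no x-intercept at any integer in the box.
Together with the visible shape, these determine p as stated.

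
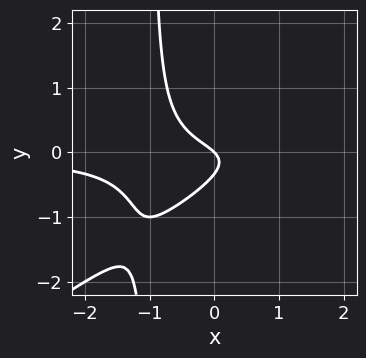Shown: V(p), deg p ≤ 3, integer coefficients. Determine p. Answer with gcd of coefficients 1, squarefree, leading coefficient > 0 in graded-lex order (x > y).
First, degree: a generic line meets the curve in up to 3 points, so deg p = 3.
Next, from the visible intercepts: it crosses the x-axis at the gridline x = 0; it meets the y-axis at y = 0 (among the integer gridlines).
Finally, fitting integer coefficients to these (and the overall shape) gives p.

2*x^2*y - 3*x*y^2 - 3*y^2 - x - y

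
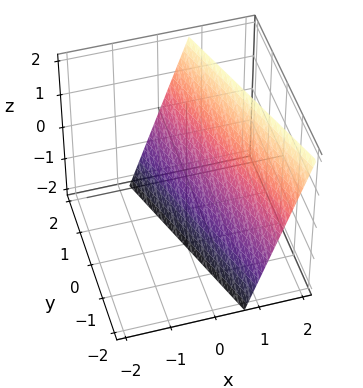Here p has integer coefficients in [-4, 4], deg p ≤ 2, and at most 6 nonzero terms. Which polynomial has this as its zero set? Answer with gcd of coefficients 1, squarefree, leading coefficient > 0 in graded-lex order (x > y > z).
(a) deg p = 1.
(b) Checking where it meets the axes: one z-axis crossing is at z = -2; one y-axis crossing is at y = 2.
(c) Assembling these constraints gives the stated polynomial.

3*x + y - z - 2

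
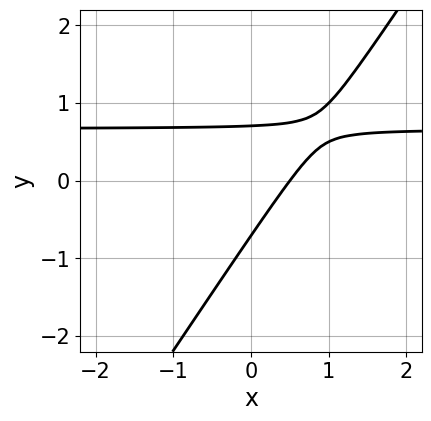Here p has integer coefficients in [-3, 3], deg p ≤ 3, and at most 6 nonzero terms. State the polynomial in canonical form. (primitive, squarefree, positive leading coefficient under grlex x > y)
Degree: a generic line meets the curve in up to 2 points, so deg p = 2.
Putting this together gives p.

3*x*y - 2*y^2 - 2*x + 1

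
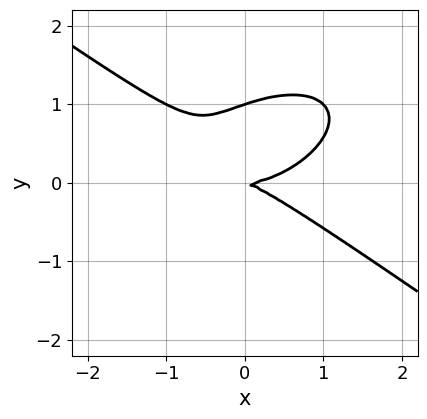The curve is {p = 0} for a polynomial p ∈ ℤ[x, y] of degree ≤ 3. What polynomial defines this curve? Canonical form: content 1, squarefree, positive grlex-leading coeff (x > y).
(a) The degree is 3 — a generic line meets the curve in up to 3 points.
(b) Checking where it meets the axes: it crosses the x-axis at the gridline x = 0; among the integer gridlines, it crosses the y-axis at y ∈ {0, 1}.
(c) Assembling these constraints gives the stated polynomial.

x^3 + 3*y^3 - x*y - 3*y^2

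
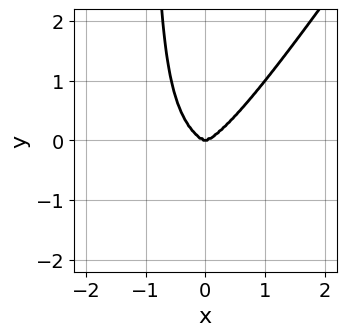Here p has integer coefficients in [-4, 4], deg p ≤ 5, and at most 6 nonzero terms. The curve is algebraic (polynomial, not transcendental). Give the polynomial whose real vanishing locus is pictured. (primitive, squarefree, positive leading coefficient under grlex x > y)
(a) The degree is 4 — the shape is more complex than any degree-3 curve.
(b) Reading off the gridlines: one x-axis crossing is at x = 0; it crosses the y-axis at the gridline y = 0.
(c) Solving for integer coefficients yields p as stated.

x^4 + x^2*y^2 - x*y^3 - y^3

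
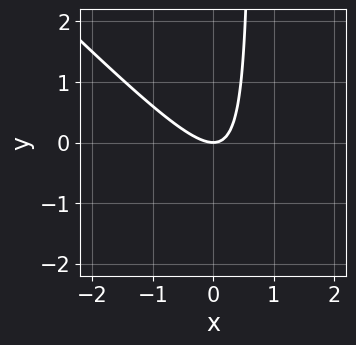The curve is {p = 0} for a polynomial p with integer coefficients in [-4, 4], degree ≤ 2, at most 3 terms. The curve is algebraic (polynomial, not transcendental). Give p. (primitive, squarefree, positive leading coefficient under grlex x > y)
(a) The degree is 2 — the shape is more complex than any degree-1 curve.
(b) Observable constraints: it meets the x-axis at x = 0 (among the integer gridlines); one y-axis crossing is at y = 0.
(c) Assembling these constraints gives the stated polynomial.

3*x^2 + 3*x*y - 2*y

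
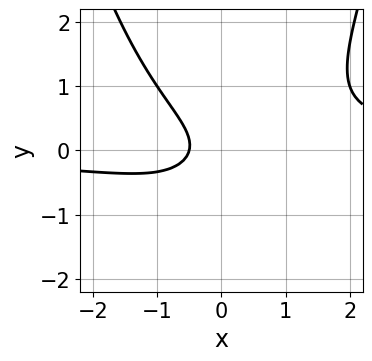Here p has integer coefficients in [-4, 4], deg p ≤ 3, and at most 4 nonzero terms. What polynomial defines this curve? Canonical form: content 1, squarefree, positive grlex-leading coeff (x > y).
2*x^2*y - 3*y^2 - 2*x - 1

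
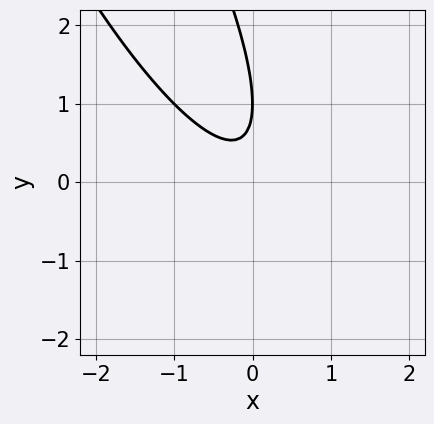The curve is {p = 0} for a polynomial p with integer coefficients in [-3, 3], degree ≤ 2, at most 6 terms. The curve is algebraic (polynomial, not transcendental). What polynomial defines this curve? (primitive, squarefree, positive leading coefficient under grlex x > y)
3*x^2 + 3*x*y + y^2 - 2*y + 1

First, deg p = 2.
Next, against the integer gridlines: one y-axis crossing is at y = 1; the curve avoids every integer x-axis point in the box.
Finally, together with the visible shape, these determine p as stated.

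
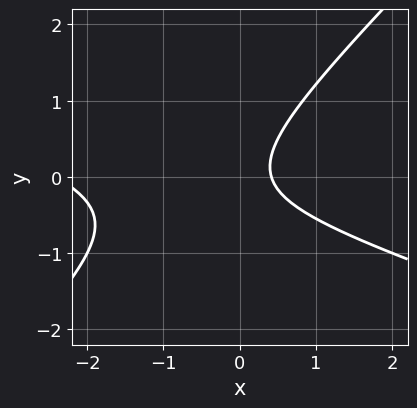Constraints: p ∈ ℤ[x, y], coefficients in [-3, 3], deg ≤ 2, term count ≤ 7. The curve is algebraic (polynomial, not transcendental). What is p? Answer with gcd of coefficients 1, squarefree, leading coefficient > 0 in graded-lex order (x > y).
deg p = 2. The shape is more complex than any degree-1 curve.
From the visible intercepts: it misses every integer gridline on the y-axis.
Fitting integer coefficients to these (and the overall shape) gives p.

x^2 + 2*x*y - 3*y^2 + 2*x - 1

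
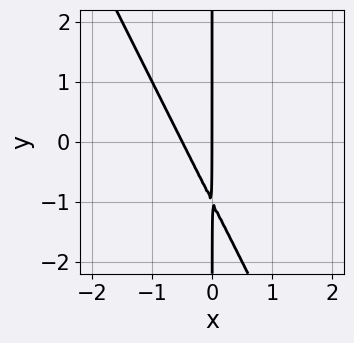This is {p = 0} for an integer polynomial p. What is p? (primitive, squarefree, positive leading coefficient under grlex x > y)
2*x^2 + x*y + x

(a) The degree is 2 — no degree-1 curve has this shape.
(b) From the axis intercepts and sections: it crosses the x-axis at the gridline x = 0; every point of the y-axis in the box is on the curve.
(c) Putting this together gives p.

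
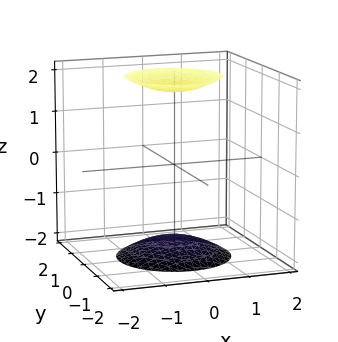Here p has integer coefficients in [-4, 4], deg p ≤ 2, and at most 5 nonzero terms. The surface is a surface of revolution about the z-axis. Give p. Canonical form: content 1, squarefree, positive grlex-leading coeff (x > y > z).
1. The picture has 2 separate pieces. They look like related sheets of one shape, so recover p as a whole.
2. The degree is 2 — a generic line meets the surface in up to 2 points.
3. Symmetry: every cross-section ⟂ z is a circle, so x, y appear only via x² + y².
4. From the axis intercepts and sections: a circular section at z = 2 has radius exactly 1; it misses every integer gridline on the y-axis.
5. Putting this together gives p.

x^2 + y^2 - z^2 + 3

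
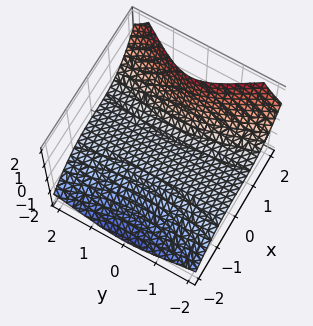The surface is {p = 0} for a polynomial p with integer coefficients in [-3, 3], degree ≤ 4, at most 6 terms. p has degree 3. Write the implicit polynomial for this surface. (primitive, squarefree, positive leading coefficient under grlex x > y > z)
2*x^3 - x^2*z - 2*y^2*z + 2*x*z - 3*z

First, deg p = 3. A generic line meets the surface in up to 3 points.
Then, observable constraints: one x-axis crossing is at x = 0; the visible y-axis segment lies entirely on the surface.
Finally, together with the visible shape, these determine p as stated.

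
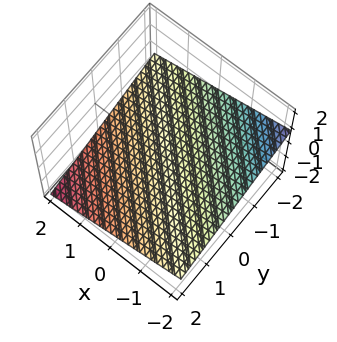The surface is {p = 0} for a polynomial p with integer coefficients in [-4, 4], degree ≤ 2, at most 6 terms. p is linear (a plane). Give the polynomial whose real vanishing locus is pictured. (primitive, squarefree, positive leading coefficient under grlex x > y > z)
1. The degree is 1 — every cross-section is a straight line — this is a plane.
2. Against the integer gridlines: it meets the x-axis at x = -2 (among the integer gridlines); it crosses the y-axis at the gridline y = -2.
3. Fitting integer coefficients to these (and the overall shape) gives p.

x + y + 3*z + 2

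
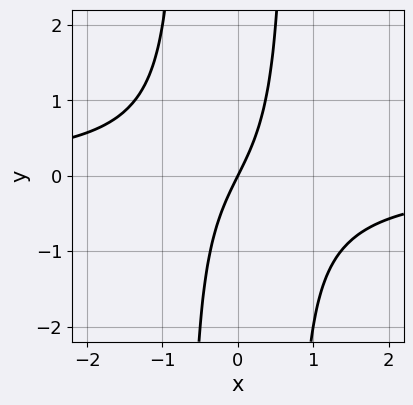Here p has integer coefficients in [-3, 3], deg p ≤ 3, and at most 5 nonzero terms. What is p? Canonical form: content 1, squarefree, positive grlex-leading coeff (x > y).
deg p = 3.
From the visible intercepts: it meets the y-axis at y = 0 (among the integer gridlines); it meets the x-axis at x = 0 (among the integer gridlines).
Putting this together gives p.

2*x^2*y + 2*x - y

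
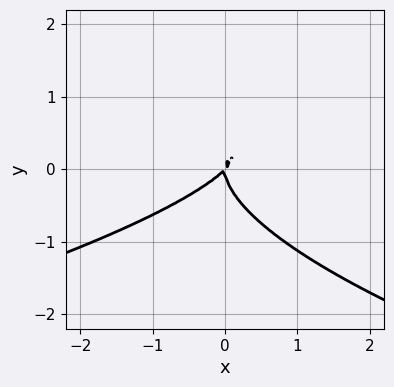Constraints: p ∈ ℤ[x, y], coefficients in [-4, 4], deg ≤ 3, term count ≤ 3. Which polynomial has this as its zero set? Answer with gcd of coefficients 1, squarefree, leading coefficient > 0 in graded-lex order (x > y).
3*y^3 + 2*x^2 - 2*x*y

deg p = 3.
Observable constraints: it crosses the y-axis at the gridline y = 0; it meets the x-axis at x = 0 (among the integer gridlines).
Fitting integer coefficients to these (and the overall shape) gives p.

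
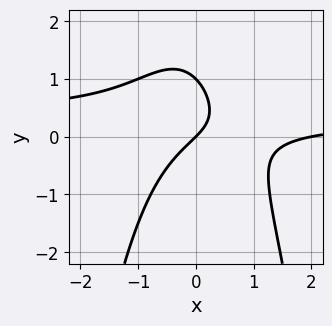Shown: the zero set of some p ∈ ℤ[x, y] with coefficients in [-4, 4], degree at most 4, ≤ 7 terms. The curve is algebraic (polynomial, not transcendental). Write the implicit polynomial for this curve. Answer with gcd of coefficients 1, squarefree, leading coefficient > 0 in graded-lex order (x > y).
3*x^2*y - x^2 + 2*y^2 + 2*x - 2*y

The degree is 3 — the shape is more complex than any degree-2 curve.
Reading off the gridlines: the y-axis gridline crossings are at y ∈ {0, 1}; the x-axis gridline crossings are at x ∈ {0, 2}.
Matching integer coefficients to the picture gives p.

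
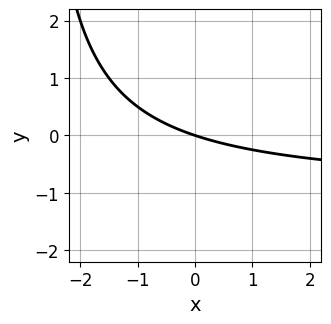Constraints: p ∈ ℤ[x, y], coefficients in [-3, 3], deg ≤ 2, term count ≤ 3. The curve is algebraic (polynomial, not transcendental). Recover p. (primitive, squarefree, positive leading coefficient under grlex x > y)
First, deg p = 2.
Then, reading off the gridlines: it crosses the x-axis at the gridline x = 0; it crosses the y-axis at the gridline y = 0.
Finally, matching integer coefficients to the picture gives p.

x*y + x + 3*y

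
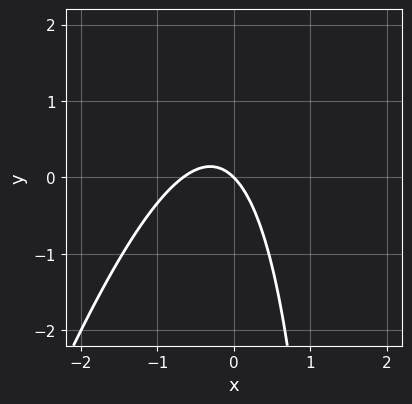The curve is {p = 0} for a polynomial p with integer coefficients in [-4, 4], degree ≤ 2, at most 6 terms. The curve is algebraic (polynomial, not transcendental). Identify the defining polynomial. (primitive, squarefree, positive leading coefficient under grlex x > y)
The degree is 2 — the shape is more complex than any degree-1 curve.
Checking where it meets the axes: one x-axis crossing is at x = 0; one y-axis crossing is at y = 0.
Assembling these constraints gives the stated polynomial.

3*x^2 - x*y + 2*x + 2*y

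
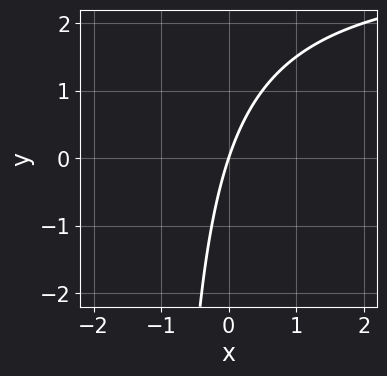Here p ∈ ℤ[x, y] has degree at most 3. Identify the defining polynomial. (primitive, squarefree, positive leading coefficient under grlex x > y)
(a) Degree: no degree-1 curve has this shape, so deg p = 2.
(b) Observable constraints: it meets the y-axis at y = 0 (among the integer gridlines); it meets the x-axis at x = 0 (among the integer gridlines).
(c) Together with the visible shape, these determine p as stated.

x*y - 3*x + y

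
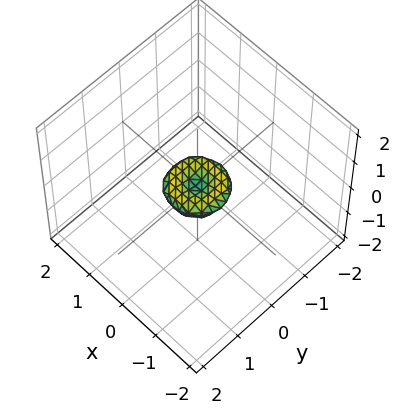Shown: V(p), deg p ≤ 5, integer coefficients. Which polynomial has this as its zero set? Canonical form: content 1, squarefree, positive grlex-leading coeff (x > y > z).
First, the degree is 4 — the shape is more complex than any degree-3 surface.
Next, by symmetry, the z-axis is an axis of rotation, so x and y enter only as x² + y².
Next, reading off the gridlines: a circular section at z = 0 has radius between 0 and 1; one x-axis crossing is at x = 0; it meets the y-axis at y = 0 (among the integer gridlines).
Finally, together with the visible shape, these determine p as stated.

2*x^4 + 4*x^2*y^2 + 2*y^4 - x^2 - y^2 + 3*z^2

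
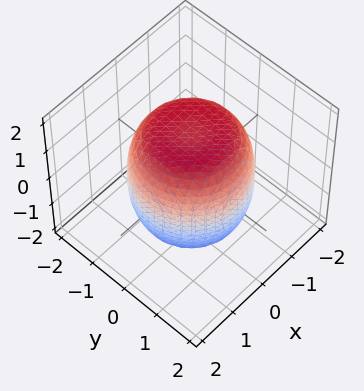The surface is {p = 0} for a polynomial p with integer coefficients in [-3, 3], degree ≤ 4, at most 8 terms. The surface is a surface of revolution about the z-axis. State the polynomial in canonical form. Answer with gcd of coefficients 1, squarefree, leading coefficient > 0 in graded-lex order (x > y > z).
First, deg p = 4. No degree-3 surface has this shape.
Then, symmetry: the z-axis is an axis of rotation, so x and y enter only as x² + y².
Next, from the visible intercepts: a circular section at z = 1 has radius between 1 and 2.
Finally, matching integer coefficients to the picture gives p.

x^4 + 2*x^2*y^2 + y^4 - x^2 - y^2 + z^2 - 2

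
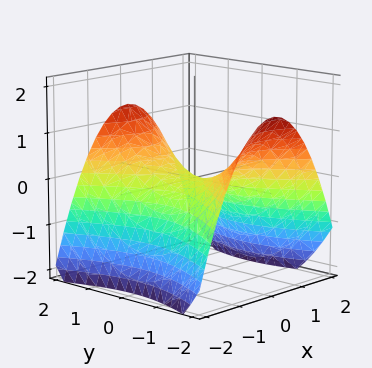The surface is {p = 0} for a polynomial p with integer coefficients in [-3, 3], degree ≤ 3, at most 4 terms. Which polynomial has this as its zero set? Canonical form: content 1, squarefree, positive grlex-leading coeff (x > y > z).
(a) The degree is 2 — a hyperbolic paraboloid; a quadric.
(b) Symmetries: it's symmetric under x → −x, forcing even powers of x; it's symmetric under y → −y, forcing even powers of y.
(c) From the axis intercepts and sections: it meets the z-axis at z = 0 (among the integer gridlines); it crosses the x-axis at the gridline x = 0.
(d) Putting this together gives p.

2*x^2 - y^2 + 3*z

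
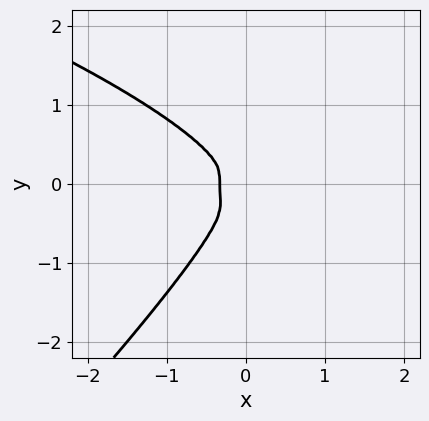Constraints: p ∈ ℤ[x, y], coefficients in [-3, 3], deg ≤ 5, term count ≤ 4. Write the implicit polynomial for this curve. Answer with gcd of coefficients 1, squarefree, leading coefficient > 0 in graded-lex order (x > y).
2*x*y^3 - 2*y^4 - 3*x^3 - x^2

Degree: no degree-3 curve has this shape, so deg p = 4.
The integer polynomial consistent with all of this is the stated p.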